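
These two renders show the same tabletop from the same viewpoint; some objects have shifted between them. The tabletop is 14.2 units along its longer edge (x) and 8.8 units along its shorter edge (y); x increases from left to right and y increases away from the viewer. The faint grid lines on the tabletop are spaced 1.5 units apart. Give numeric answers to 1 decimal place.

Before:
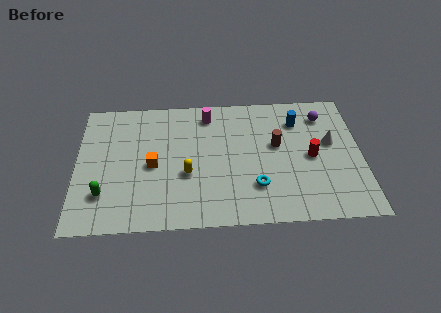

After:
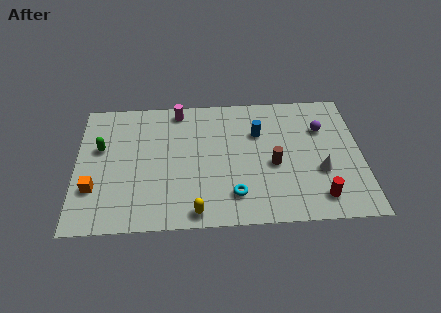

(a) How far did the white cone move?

2.0

The white cone moved from about (12.7, 5.1) to (12.1, 3.2), a distance of √(0.6² + 1.9²) ≈ 2.0.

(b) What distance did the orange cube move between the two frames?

3.2

The orange cube moved from about (3.8, 4.1) to (0.9, 2.7), a distance of √(2.9² + 1.4²) ≈ 3.2.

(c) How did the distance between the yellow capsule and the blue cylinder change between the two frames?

-0.5

They were about 6.5 units apart before and 6.0 after — 0.5 units closer together.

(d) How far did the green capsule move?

3.1

The green capsule was near (1.4, 2.3) before and (1.2, 5.4) after, so it travelled √(0.2² + 3.1²) ≈ 3.1 units.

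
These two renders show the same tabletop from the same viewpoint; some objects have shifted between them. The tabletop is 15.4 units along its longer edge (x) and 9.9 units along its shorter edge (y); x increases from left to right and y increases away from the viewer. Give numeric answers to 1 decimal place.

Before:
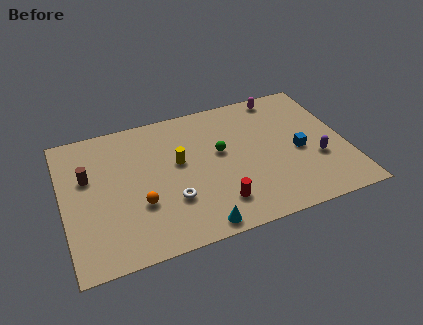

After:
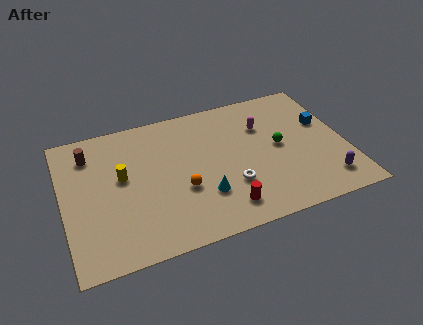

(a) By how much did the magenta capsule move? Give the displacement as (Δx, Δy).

(-1.2, -2.0)

The magenta capsule started near (12.3, 8.9) and ended near (11.1, 6.9).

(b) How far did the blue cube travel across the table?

2.3

The blue cube was near (12.8, 4.4) before and (14.4, 6.1) after, so it travelled √(1.6² + 1.7²) ≈ 2.3 units.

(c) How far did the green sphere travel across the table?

3.3

The green sphere moved from about (8.6, 5.7) to (11.8, 5.1), a distance of √(3.2² + 0.6²) ≈ 3.3.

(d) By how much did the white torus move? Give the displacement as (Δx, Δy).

(3.2, 0.0)

The white torus started near (5.7, 3.1) and ended near (8.9, 3.1).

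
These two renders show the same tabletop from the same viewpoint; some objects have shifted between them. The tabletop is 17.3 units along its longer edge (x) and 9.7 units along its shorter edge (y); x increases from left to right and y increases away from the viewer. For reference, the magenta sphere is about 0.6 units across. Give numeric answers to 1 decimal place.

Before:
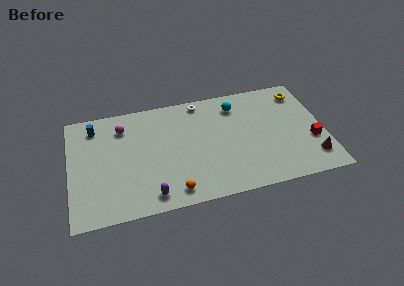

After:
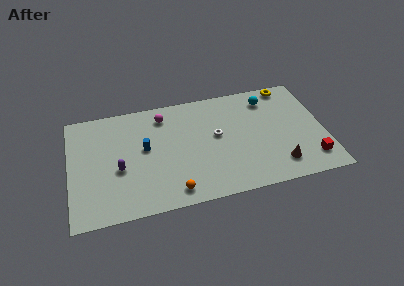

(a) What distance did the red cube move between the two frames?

1.6

The red cube was near (16.4, 3.5) before and (16.2, 1.9) after, so it travelled √(0.2² + 1.6²) ≈ 1.6 units.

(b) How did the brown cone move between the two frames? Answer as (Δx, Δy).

(-2.3, -0.1)

The brown cone started near (16.3, 2.0) and ended near (14.0, 1.9).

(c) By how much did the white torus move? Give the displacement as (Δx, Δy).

(0.9, -3.3)

The white torus started near (9.1, 8.7) and ended near (10.0, 5.4).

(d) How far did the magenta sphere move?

2.8

From (3.7, 7.6) to (6.5, 8.0), the magenta sphere covered √(2.8² + 0.4²) ≈ 2.8 units.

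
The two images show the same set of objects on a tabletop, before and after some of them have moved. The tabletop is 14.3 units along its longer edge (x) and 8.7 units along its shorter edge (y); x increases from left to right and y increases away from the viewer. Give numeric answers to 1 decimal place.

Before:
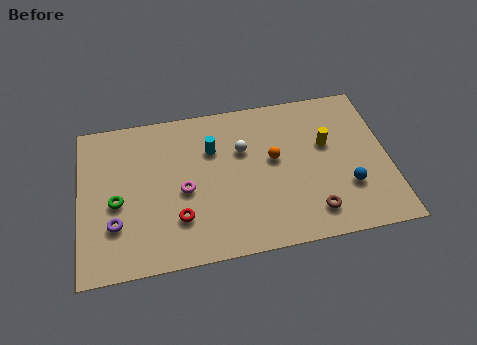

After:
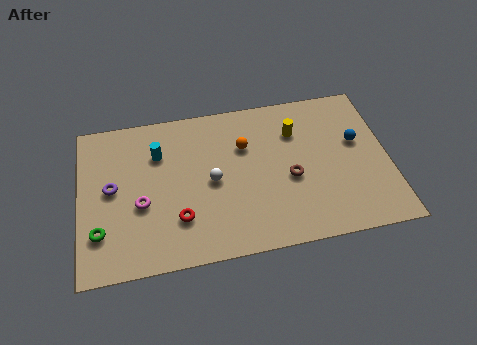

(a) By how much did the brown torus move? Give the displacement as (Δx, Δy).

(-0.9, 2.1)

The brown torus started near (10.6, 1.6) and ended near (9.7, 3.7).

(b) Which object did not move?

the red torus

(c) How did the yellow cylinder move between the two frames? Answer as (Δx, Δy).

(-1.4, 1.0)

The yellow cylinder was at about (11.5, 5.3) and moved to about (10.1, 6.3).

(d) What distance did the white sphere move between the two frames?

2.1

The white sphere moved from about (7.6, 5.7) to (6.1, 4.2), a distance of √(1.5² + 1.5²) ≈ 2.1.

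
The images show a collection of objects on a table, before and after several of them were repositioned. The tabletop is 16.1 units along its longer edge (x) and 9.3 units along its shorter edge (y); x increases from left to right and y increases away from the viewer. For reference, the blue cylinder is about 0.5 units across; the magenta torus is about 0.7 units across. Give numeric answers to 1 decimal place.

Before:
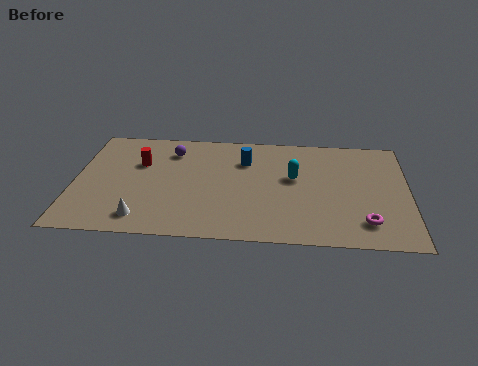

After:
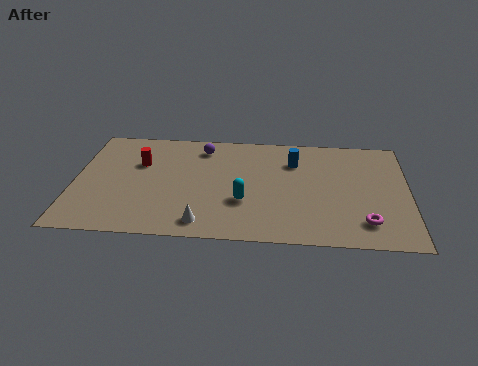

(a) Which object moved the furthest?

the cyan capsule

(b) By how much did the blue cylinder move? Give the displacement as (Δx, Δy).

(2.4, 0.1)

The blue cylinder started near (8.2, 6.7) and ended near (10.6, 6.8).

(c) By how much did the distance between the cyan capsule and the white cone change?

-5.5

Before: roughly 8.2 units apart; after: 2.7. That's 5.5 units closer together.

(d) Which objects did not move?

the red cylinder and the magenta torus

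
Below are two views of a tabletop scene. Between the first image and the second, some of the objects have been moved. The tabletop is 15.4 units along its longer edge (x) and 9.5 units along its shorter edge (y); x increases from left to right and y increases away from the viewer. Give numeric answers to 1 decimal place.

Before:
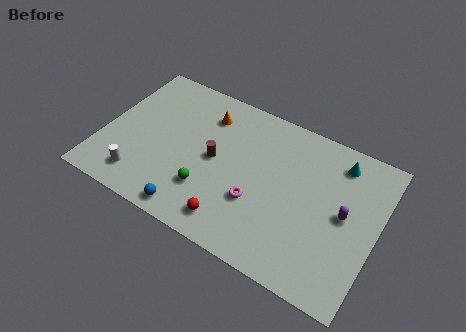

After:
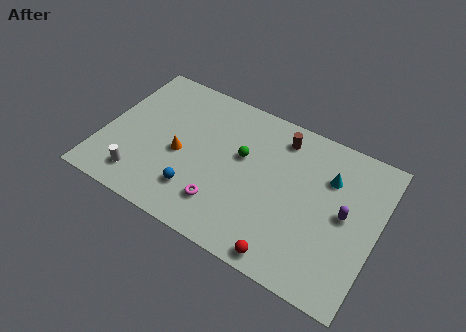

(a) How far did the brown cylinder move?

4.5

The brown cylinder moved from about (6.3, 4.8) to (9.6, 7.9), a distance of √(3.3² + 3.1²) ≈ 4.5.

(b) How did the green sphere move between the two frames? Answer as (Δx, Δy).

(1.5, 3.0)

From the two frames, the green sphere sits at roughly (6.2, 2.7) before and (7.7, 5.7) after.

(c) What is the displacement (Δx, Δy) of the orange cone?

(-1.0, -3.2)

From the two frames, the orange cone sits at roughly (5.4, 7.4) before and (4.4, 4.2) after.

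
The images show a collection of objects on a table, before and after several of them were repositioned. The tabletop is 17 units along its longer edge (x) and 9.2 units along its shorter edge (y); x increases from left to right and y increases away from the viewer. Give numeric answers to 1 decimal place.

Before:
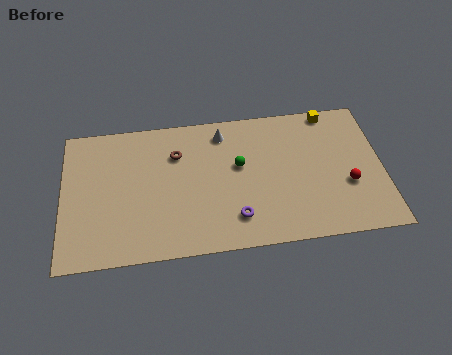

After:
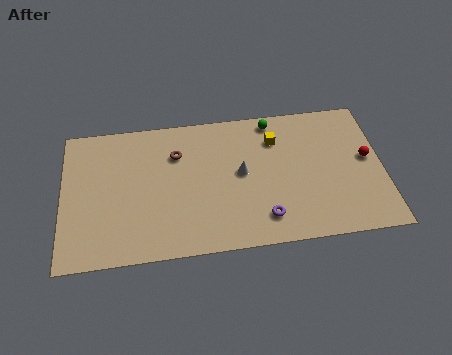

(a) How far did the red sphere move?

1.9

The red sphere moved from about (15.1, 3.4) to (16.2, 5.0), a distance of √(1.1² + 1.6²) ≈ 1.9.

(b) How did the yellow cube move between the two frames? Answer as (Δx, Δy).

(-3.0, -1.5)

The yellow cube started near (14.4, 8.4) and ended near (11.4, 6.9).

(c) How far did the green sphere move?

3.4

From (9.4, 5.4) to (11.3, 8.2), the green sphere covered √(1.9² + 2.8²) ≈ 3.4 units.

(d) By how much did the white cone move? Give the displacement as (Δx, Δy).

(0.9, -2.8)

From the two frames, the white cone sits at roughly (8.6, 7.7) before and (9.5, 4.9) after.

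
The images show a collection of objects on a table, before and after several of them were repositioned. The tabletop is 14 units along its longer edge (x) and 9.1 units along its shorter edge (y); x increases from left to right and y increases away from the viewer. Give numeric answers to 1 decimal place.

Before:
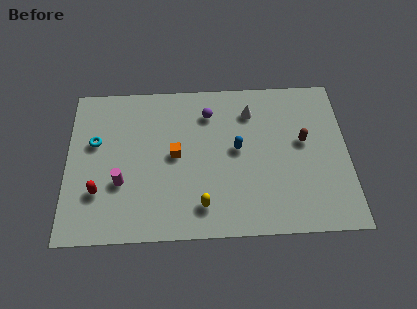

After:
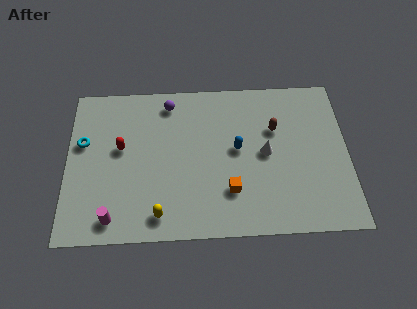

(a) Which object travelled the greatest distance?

the orange cube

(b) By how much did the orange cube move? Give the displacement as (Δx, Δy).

(2.7, -2.2)

The orange cube was at about (5.4, 4.7) and moved to about (8.1, 2.5).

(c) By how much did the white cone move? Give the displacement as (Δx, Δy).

(0.7, -2.5)

The white cone started near (9.2, 7.1) and ended near (9.9, 4.6).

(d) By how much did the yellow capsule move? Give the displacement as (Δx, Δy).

(-2.1, -0.4)

The yellow capsule was at about (6.7, 1.7) and moved to about (4.6, 1.3).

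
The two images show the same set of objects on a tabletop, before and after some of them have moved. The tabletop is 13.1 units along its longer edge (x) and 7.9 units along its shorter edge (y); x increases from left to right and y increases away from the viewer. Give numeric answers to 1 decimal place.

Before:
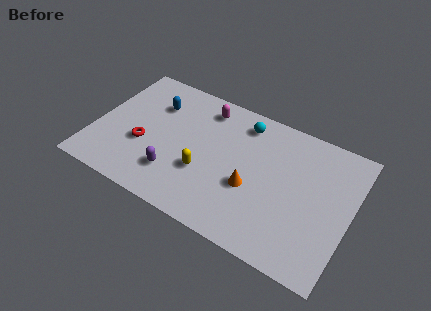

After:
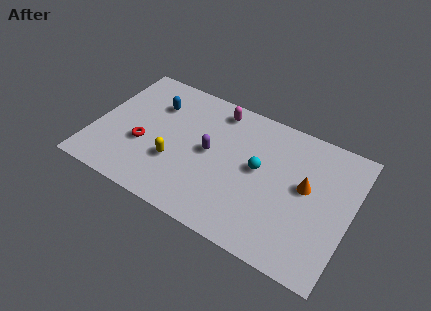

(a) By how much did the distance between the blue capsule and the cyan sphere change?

+1.2

They were about 4.6 units apart before and 5.8 after — 1.2 units further apart.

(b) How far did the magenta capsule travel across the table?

0.6

The magenta capsule moved from about (5.3, 6.6) to (5.9, 6.8), a distance of √(0.6² + 0.2²) ≈ 0.6.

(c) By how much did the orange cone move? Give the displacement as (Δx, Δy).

(2.6, 1.3)

The orange cone started near (8.2, 3.1) and ended near (10.8, 4.4).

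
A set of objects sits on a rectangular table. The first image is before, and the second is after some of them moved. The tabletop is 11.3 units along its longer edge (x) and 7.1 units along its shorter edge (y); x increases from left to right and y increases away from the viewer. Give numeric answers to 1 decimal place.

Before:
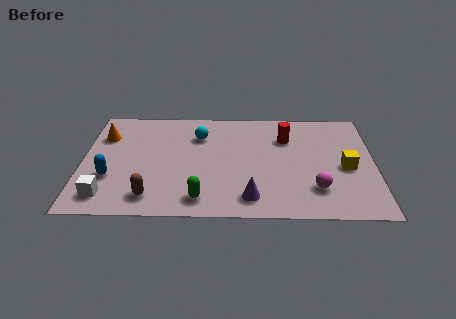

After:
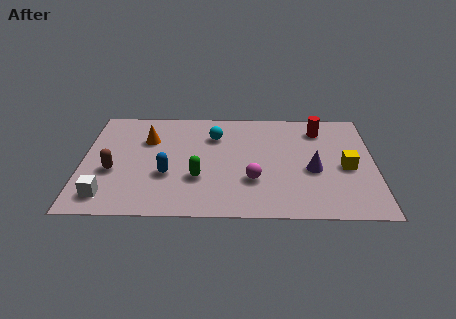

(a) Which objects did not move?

the white cube and the yellow cube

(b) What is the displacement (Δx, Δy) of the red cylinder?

(1.3, 0.6)

The red cylinder started near (7.9, 5.1) and ended near (9.2, 5.7).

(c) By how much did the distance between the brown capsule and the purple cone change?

+3.9

The distance was about 3.8 in the first image and 7.7 in the second, so they moved 3.9 units further apart.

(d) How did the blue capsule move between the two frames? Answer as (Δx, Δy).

(2.2, 0.2)

From the two frames, the blue capsule sits at roughly (1.1, 2.4) before and (3.3, 2.6) after.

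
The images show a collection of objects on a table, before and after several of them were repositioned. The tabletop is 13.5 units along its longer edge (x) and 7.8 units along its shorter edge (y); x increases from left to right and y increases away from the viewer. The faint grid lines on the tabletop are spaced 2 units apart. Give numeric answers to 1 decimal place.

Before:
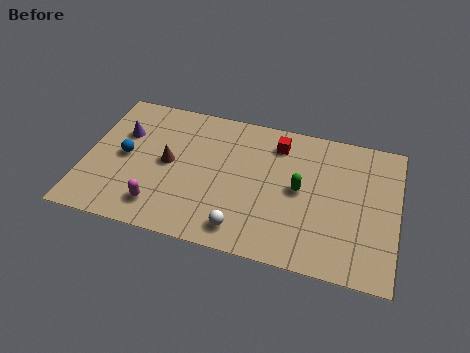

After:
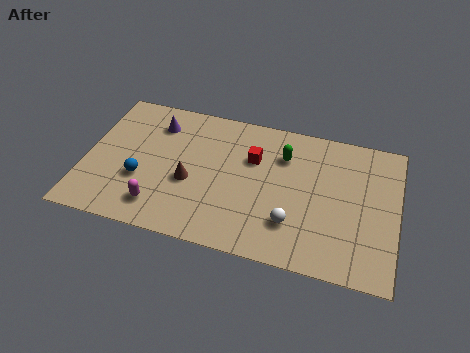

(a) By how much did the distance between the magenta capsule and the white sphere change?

+2.1

Before: roughly 3.6 units apart; after: 5.7. That's 2.1 units further apart.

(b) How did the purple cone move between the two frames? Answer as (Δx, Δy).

(1.4, 0.9)

The purple cone was at about (1.5, 5.2) and moved to about (2.9, 6.1).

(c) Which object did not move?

the magenta capsule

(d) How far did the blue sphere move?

1.4

The blue sphere was near (1.7, 3.9) before and (2.5, 2.8) after, so it travelled √(0.8² + 1.1²) ≈ 1.4 units.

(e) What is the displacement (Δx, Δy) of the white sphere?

(2.1, 0.9)

The white sphere started near (7.0, 1.2) and ended near (9.1, 2.1).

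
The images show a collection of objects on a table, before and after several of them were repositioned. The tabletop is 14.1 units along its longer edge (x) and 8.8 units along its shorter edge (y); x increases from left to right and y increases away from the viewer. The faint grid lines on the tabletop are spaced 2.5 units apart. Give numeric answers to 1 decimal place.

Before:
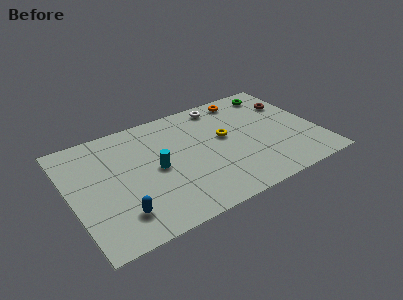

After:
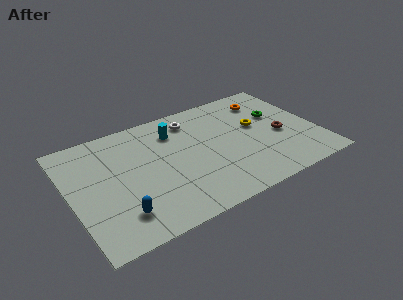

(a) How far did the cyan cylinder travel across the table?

2.8

The cyan cylinder moved from about (4.8, 4.3) to (6.2, 6.7), a distance of √(1.4² + 2.4²) ≈ 2.8.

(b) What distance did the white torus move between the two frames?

1.9

The white torus was near (9.1, 7.7) before and (7.3, 7.2) after, so it travelled √(1.8² + 0.5²) ≈ 1.9 units.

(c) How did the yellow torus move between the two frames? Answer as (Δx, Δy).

(1.9, 0.1)

The yellow torus started near (8.9, 5.0) and ended near (10.8, 5.1).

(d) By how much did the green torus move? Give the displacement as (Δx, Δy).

(-0.2, -2.0)

The green torus was at about (12.3, 7.5) and moved to about (12.1, 5.5).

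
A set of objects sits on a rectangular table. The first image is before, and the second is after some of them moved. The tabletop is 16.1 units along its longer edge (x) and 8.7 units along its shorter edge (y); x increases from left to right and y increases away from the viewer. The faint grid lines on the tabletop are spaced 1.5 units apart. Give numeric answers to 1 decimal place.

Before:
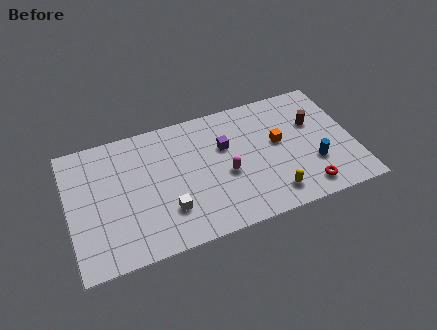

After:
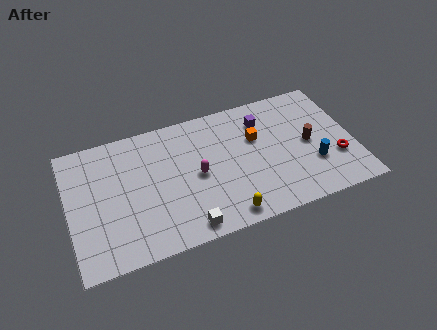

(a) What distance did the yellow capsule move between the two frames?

2.7

The yellow capsule was near (11.2, 1.5) before and (8.5, 1.0) after, so it travelled √(2.7² + 0.5²) ≈ 2.7 units.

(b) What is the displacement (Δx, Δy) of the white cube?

(0.9, -1.4)

The white cube was at about (5.4, 2.4) and moved to about (6.3, 1.0).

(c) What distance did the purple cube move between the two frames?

2.5

From (8.9, 5.6) to (11.2, 6.7), the purple cube covered √(2.3² + 1.1²) ≈ 2.5 units.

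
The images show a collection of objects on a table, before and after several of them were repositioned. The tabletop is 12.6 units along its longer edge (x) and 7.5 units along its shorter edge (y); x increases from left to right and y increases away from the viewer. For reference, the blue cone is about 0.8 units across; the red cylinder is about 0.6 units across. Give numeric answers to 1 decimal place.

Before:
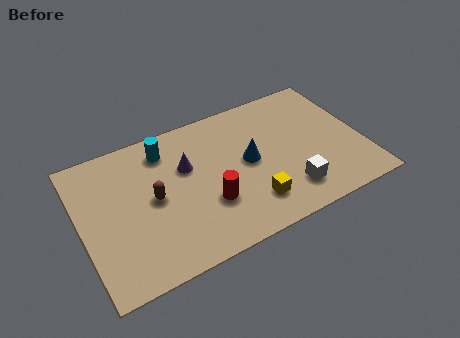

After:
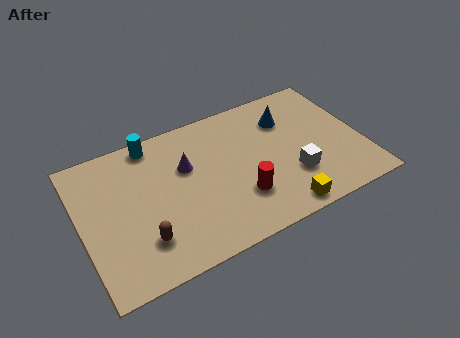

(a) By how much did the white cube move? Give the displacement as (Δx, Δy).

(0.3, 0.7)

The white cube started near (9.0, 1.6) and ended near (9.3, 2.3).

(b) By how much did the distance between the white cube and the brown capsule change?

+0.6

Before: roughly 6.2 units apart; after: 6.8. That's 0.6 units further apart.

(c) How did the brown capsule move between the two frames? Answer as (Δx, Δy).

(-0.7, -1.9)

The brown capsule was at about (3.2, 3.8) and moved to about (2.5, 1.9).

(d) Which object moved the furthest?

the blue cone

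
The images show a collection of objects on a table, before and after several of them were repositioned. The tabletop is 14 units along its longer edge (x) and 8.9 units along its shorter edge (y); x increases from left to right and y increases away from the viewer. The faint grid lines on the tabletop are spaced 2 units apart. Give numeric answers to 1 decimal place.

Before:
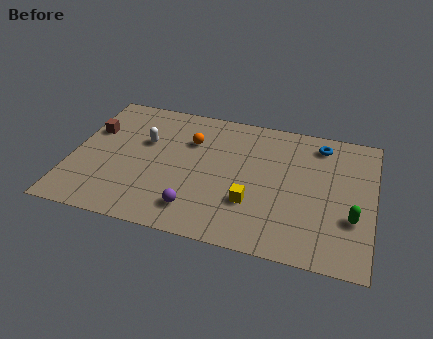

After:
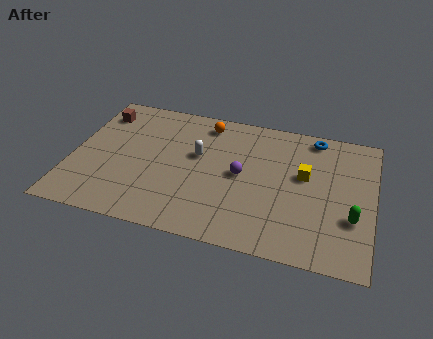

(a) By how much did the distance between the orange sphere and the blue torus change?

-1.0

They were about 6.1 units apart before and 5.1 after — 1.0 units closer together.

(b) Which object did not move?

the green capsule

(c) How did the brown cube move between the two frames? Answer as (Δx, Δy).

(0.2, 1.3)

The brown cube was at about (0.8, 5.8) and moved to about (1.0, 7.1).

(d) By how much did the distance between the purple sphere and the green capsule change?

-1.8

They were about 7.2 units apart before and 5.4 after — 1.8 units closer together.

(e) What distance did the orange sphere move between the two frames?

1.5

From (5.4, 6.2) to (6.0, 7.6), the orange sphere covered √(0.6² + 1.4²) ≈ 1.5 units.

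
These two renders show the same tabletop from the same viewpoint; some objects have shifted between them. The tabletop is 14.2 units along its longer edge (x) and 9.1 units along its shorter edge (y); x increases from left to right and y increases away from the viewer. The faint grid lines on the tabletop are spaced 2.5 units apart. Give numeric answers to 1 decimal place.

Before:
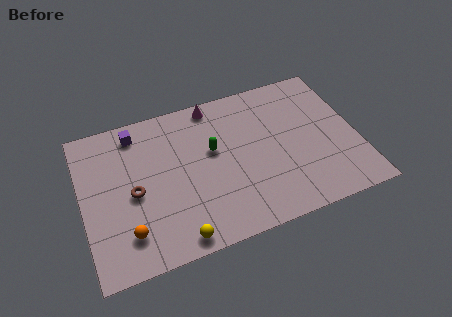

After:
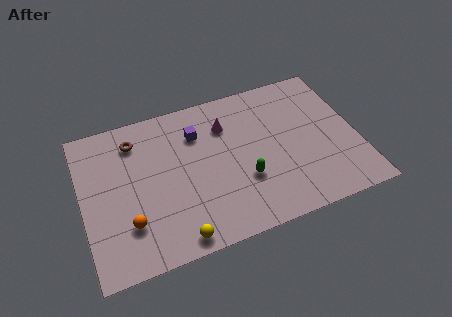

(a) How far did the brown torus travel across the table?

3.1

The brown torus was near (2.6, 4.2) before and (2.9, 7.3) after, so it travelled √(0.3² + 3.1²) ≈ 3.1 units.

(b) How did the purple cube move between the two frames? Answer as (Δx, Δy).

(3.1, -1.1)

The purple cube started near (3.0, 7.8) and ended near (6.1, 6.7).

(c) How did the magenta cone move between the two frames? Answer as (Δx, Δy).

(0.5, -1.5)

The magenta cone started near (7.1, 8.2) and ended near (7.6, 6.7).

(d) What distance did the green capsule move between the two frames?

2.7

The green capsule moved from about (6.8, 5.4) to (8.2, 3.1), a distance of √(1.4² + 2.3²) ≈ 2.7.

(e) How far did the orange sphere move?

0.5

From (2.1, 2.0) to (2.2, 2.5), the orange sphere covered √(0.1² + 0.5²) ≈ 0.5 units.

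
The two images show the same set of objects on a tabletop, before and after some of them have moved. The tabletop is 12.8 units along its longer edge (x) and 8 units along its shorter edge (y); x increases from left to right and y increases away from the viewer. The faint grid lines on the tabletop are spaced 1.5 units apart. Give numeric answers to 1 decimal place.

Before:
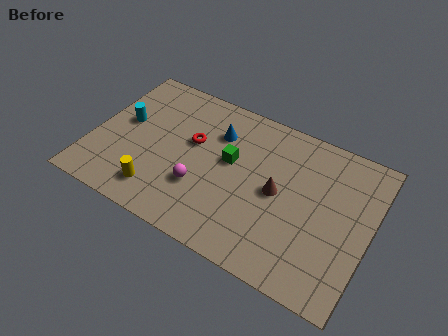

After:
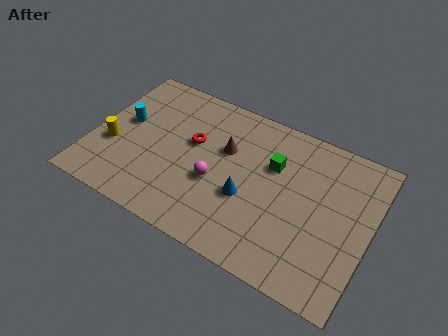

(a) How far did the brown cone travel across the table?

2.8

From (8.6, 4.0) to (6.0, 5.1), the brown cone covered √(2.6² + 1.1²) ≈ 2.8 units.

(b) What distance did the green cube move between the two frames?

2.0

The green cube was near (6.3, 4.6) before and (8.2, 5.3) after, so it travelled √(1.9² + 0.7²) ≈ 2.0 units.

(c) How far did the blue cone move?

3.2

From (5.5, 5.8) to (7.3, 3.1), the blue cone covered √(1.8² + 2.7²) ≈ 3.2 units.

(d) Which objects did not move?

the red torus and the cyan cylinder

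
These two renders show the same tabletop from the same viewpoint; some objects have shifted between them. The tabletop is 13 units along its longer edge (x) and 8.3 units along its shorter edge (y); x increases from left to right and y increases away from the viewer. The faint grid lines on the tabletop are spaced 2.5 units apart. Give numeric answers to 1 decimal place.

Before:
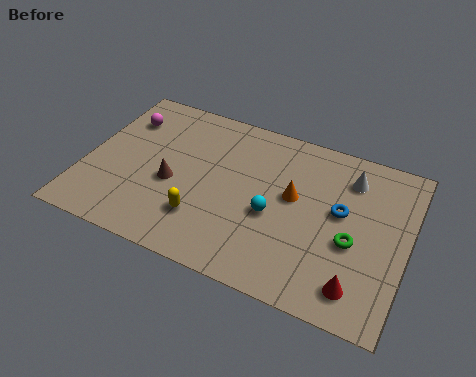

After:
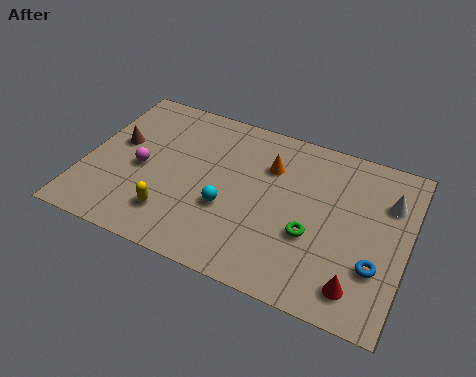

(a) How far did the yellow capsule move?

1.2

The yellow capsule was near (5.0, 2.2) before and (3.8, 1.9) after, so it travelled √(1.2² + 0.3²) ≈ 1.2 units.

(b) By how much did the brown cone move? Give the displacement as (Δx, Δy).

(-2.4, 1.3)

The brown cone was at about (3.6, 3.5) and moved to about (1.2, 4.8).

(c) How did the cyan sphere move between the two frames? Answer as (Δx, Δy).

(-1.8, -0.4)

The cyan sphere was at about (7.7, 3.5) and moved to about (5.9, 3.1).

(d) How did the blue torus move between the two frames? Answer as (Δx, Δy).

(1.6, -2.1)

The blue torus started near (10.3, 4.7) and ended near (11.9, 2.6).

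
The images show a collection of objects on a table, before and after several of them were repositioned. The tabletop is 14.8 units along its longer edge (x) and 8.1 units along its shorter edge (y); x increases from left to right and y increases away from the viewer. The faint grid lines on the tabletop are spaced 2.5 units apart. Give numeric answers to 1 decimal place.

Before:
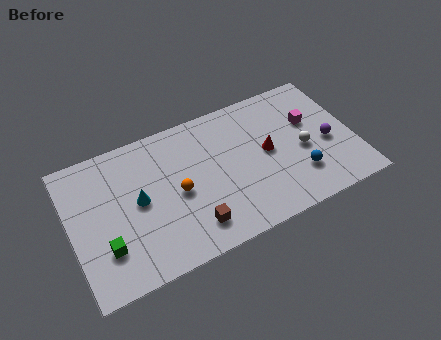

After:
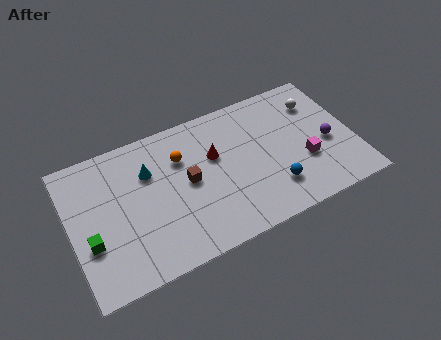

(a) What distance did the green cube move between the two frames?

0.9

The green cube was near (1.6, 2.3) before and (0.9, 2.9) after, so it travelled √(0.7² + 0.6²) ≈ 0.9 units.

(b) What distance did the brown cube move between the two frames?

2.6

From (6.0, 1.6) to (6.1, 4.2), the brown cube covered √(0.1² + 2.6²) ≈ 2.6 units.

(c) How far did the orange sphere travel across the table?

1.9

From (5.5, 3.8) to (5.9, 5.7), the orange sphere covered √(0.4² + 1.9²) ≈ 1.9 units.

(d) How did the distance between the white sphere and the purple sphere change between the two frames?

+1.3

They were about 1.3 units apart before and 2.6 after — 1.3 units further apart.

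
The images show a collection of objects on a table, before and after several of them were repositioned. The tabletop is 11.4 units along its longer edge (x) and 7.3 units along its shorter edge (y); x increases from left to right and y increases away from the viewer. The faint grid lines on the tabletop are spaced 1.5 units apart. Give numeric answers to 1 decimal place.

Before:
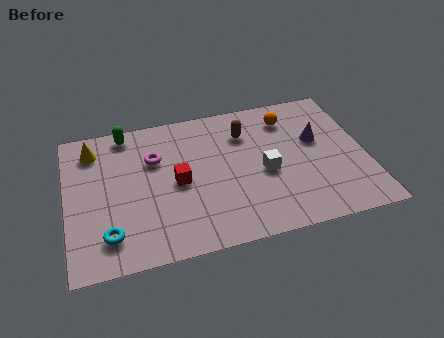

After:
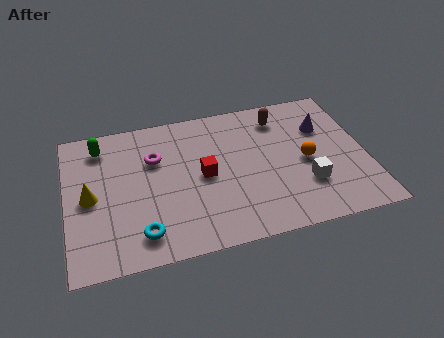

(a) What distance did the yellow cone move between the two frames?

2.4

The yellow cone was near (1.1, 5.9) before and (0.9, 3.5) after, so it travelled √(0.2² + 2.4²) ≈ 2.4 units.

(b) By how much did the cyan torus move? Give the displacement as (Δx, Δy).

(1.2, -0.2)

The cyan torus started near (1.5, 1.5) and ended near (2.7, 1.3).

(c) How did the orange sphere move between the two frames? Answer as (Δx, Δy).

(0.5, -2.4)

The orange sphere started near (8.6, 5.8) and ended near (9.1, 3.4).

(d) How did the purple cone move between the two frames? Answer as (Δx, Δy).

(0.3, 0.6)

The purple cone was at about (9.6, 4.4) and moved to about (9.9, 5.0).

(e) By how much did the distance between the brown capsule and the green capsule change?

+2.3

They were about 4.6 units apart before and 6.9 after — 2.3 units further apart.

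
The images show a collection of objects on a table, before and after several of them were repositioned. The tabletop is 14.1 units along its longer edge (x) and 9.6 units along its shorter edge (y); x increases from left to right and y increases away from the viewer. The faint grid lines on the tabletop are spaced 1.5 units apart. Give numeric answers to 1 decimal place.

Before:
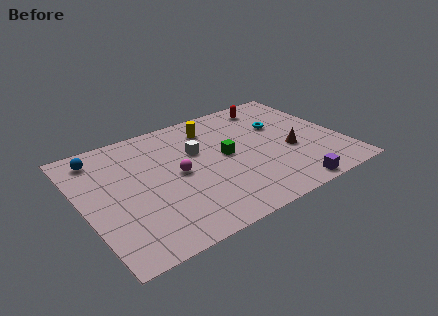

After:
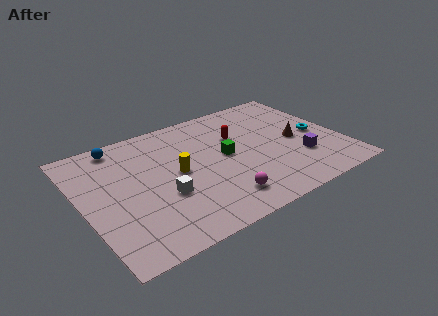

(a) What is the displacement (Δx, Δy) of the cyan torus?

(1.8, -1.7)

From the two frames, the cyan torus sits at roughly (11.1, 6.2) before and (12.9, 4.5) after.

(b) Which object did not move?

the green cube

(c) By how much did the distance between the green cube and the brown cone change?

+0.3

Before: roughly 3.6 units apart; after: 3.9. That's 0.3 units further apart.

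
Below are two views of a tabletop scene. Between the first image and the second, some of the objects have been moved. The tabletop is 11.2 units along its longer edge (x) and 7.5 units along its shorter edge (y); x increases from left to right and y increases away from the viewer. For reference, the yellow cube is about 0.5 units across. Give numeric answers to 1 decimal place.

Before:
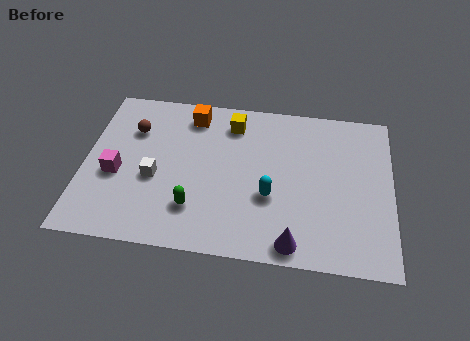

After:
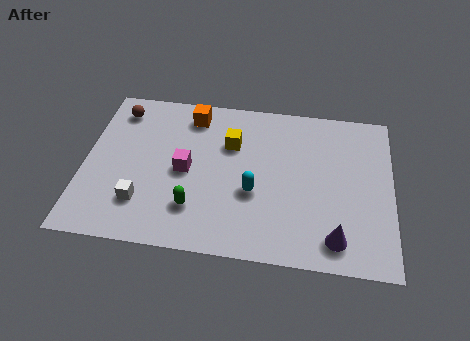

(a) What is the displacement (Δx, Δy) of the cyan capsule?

(-0.6, 0.1)

The cyan capsule started near (6.8, 2.8) and ended near (6.2, 2.9).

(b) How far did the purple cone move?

1.6

The purple cone moved from about (7.7, 0.8) to (9.2, 1.2), a distance of √(1.5² + 0.4²) ≈ 1.6.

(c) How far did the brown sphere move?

1.1

The brown sphere moved from about (1.7, 5.3) to (1.1, 6.2), a distance of √(0.6² + 0.9²) ≈ 1.1.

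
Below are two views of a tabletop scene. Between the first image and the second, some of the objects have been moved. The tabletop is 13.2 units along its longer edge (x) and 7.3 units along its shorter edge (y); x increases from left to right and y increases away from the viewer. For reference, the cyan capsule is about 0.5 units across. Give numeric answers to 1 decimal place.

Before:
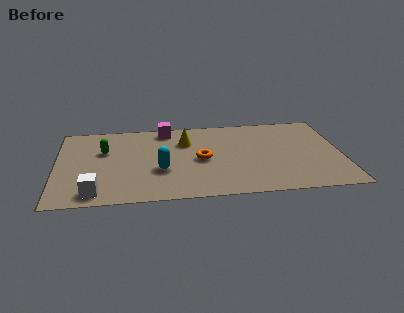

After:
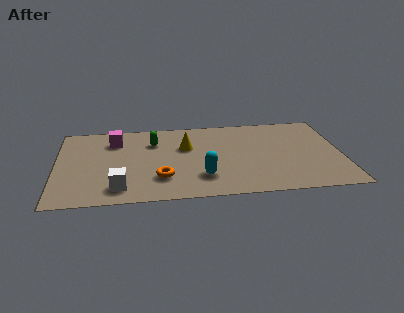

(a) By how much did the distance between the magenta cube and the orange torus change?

+0.9

They were about 3.3 units apart before and 4.2 after — 0.9 units further apart.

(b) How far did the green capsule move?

2.4

The green capsule moved from about (2.2, 4.7) to (4.5, 5.3), a distance of √(2.3² + 0.6²) ≈ 2.4.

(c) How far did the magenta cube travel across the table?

2.5

The magenta cube moved from about (5.1, 6.4) to (2.7, 5.6), a distance of √(2.4² + 0.8²) ≈ 2.5.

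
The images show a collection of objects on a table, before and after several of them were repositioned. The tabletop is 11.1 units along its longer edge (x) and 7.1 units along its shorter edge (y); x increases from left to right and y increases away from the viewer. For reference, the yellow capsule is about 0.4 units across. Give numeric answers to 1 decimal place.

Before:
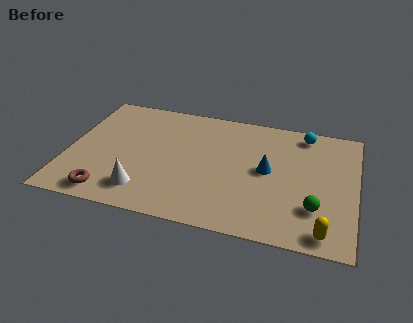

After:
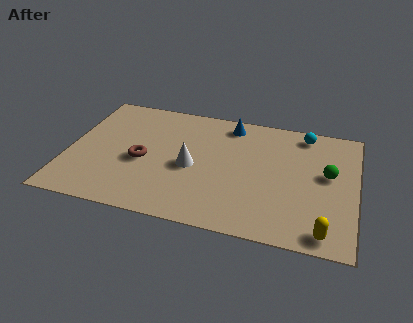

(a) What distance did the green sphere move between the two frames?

2.0

The green sphere was near (9.6, 2.0) before and (10.0, 4.0) after, so it travelled √(0.4² + 2.0²) ≈ 2.0 units.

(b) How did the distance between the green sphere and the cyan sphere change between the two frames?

-1.8

They were about 4.2 units apart before and 2.4 after — 1.8 units closer together.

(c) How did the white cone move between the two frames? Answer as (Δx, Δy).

(1.7, 1.8)

From the two frames, the white cone sits at roughly (3.1, 1.4) before and (4.8, 3.2) after.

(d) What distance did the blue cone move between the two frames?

2.9

The blue cone moved from about (7.7, 3.7) to (6.1, 6.1), a distance of √(1.6² + 2.4²) ≈ 2.9.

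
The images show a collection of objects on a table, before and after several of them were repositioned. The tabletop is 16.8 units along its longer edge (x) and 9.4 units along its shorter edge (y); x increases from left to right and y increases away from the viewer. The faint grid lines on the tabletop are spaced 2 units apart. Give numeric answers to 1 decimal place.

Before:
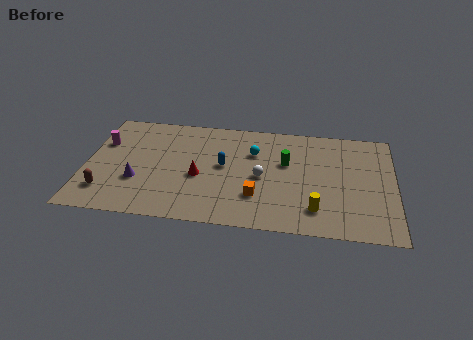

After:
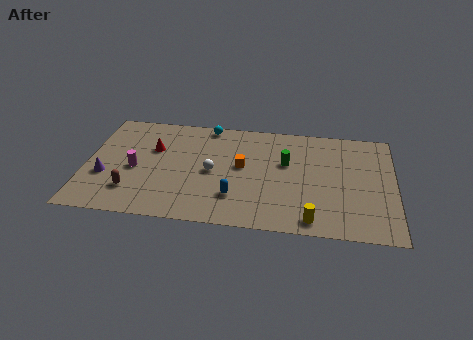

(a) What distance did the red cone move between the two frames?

3.3

The red cone was near (6.2, 4.0) before and (3.6, 6.1) after, so it travelled √(2.6² + 2.1²) ≈ 3.3 units.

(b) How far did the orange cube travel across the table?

2.7

The orange cube was near (9.4, 2.7) before and (8.5, 5.2) after, so it travelled √(0.9² + 2.5²) ≈ 2.7 units.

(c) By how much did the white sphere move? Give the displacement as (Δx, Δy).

(-2.7, 0.1)

From the two frames, the white sphere sits at roughly (9.6, 4.4) before and (6.9, 4.5) after.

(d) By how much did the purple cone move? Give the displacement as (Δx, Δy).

(-1.8, 0.2)

The purple cone was at about (2.9, 3.2) and moved to about (1.1, 3.4).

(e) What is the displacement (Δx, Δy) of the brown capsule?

(1.4, 0.2)

The brown capsule started near (1.2, 2.1) and ended near (2.6, 2.3).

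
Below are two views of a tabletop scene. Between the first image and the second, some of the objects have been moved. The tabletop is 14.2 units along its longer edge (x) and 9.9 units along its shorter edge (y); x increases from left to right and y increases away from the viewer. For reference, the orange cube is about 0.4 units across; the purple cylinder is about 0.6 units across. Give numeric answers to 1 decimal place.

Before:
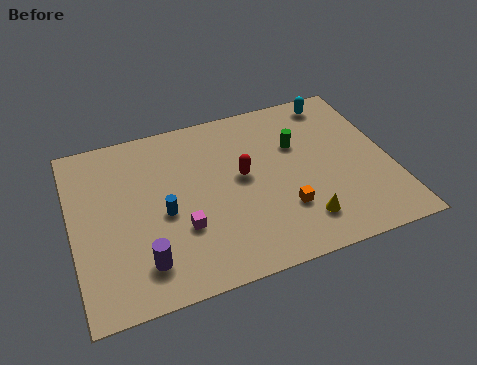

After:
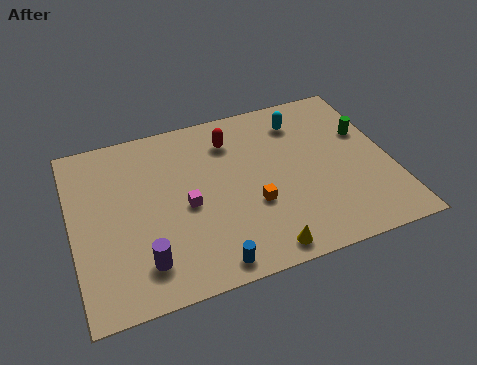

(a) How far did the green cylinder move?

3.1

From (10.2, 6.5) to (13.3, 6.3), the green cylinder covered √(3.1² + 0.2²) ≈ 3.1 units.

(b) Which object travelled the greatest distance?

the blue cylinder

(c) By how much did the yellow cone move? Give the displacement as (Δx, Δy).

(-1.9, -1.0)

From the two frames, the yellow cone sits at roughly (9.9, 2.0) before and (8.0, 1.0) after.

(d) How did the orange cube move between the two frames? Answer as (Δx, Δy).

(-1.3, 0.7)

The orange cube was at about (9.2, 2.9) and moved to about (7.9, 3.6).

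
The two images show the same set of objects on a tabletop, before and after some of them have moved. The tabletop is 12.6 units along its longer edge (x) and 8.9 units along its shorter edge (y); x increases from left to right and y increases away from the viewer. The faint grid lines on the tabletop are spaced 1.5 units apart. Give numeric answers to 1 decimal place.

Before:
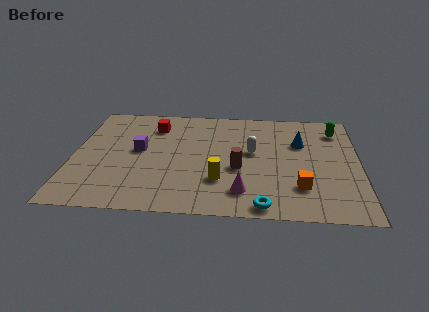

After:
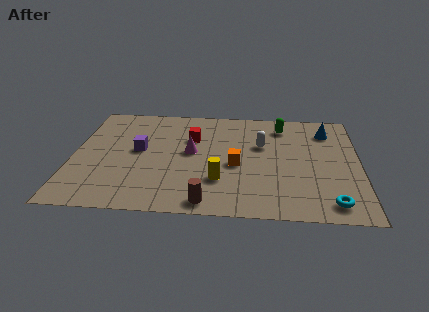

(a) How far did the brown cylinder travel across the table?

3.0

The brown cylinder was near (7.3, 3.6) before and (6.0, 0.9) after, so it travelled √(1.3² + 2.7²) ≈ 3.0 units.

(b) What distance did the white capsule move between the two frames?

0.7

From (7.9, 5.0) to (8.3, 5.6), the white capsule covered √(0.4² + 0.6²) ≈ 0.7 units.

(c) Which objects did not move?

the purple cube and the yellow cylinder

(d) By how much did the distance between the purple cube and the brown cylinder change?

+0.4

They were about 4.6 units apart before and 5.0 after — 0.4 units further apart.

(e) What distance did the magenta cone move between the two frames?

3.8

The magenta cone moved from about (7.5, 1.8) to (5.2, 4.8), a distance of √(2.3² + 3.0²) ≈ 3.8.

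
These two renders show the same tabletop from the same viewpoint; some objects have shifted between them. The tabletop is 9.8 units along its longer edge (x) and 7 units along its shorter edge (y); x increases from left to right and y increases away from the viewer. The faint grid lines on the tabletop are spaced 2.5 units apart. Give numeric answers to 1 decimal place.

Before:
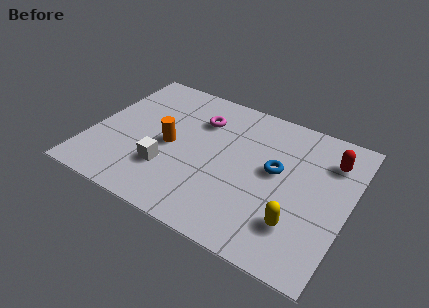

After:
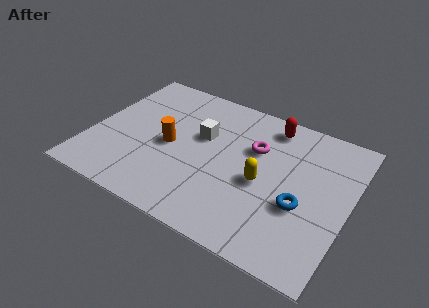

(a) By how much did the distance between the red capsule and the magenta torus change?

-3.5

They were about 5.0 units apart before and 1.5 after — 3.5 units closer together.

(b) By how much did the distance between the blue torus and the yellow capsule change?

-0.8

The distance was about 2.4 in the first image and 1.6 in the second, so they moved 0.8 units closer together.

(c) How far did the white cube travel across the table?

2.4

From (3.1, 2.1) to (4.1, 4.3), the white cube covered √(1.0² + 2.2²) ≈ 2.4 units.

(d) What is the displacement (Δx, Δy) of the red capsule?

(-2.4, 0.7)

The red capsule was at about (8.9, 5.3) and moved to about (6.5, 6.0).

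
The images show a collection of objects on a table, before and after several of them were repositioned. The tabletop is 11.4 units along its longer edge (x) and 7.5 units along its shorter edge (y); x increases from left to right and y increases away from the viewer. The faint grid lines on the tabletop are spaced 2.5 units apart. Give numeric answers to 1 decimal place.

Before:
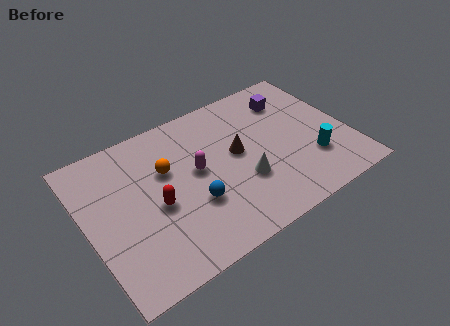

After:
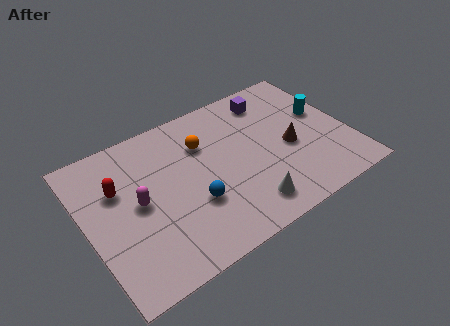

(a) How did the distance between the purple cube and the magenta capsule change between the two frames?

+1.9

They were about 4.8 units apart before and 6.7 after — 1.9 units further apart.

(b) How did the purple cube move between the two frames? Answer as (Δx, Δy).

(-0.8, 0.4)

The purple cube was at about (9.3, 5.8) and moved to about (8.5, 6.2).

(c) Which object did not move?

the blue sphere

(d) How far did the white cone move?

1.3

The white cone moved from about (6.6, 2.6) to (6.5, 1.3), a distance of √(0.1² + 1.3²) ≈ 1.3.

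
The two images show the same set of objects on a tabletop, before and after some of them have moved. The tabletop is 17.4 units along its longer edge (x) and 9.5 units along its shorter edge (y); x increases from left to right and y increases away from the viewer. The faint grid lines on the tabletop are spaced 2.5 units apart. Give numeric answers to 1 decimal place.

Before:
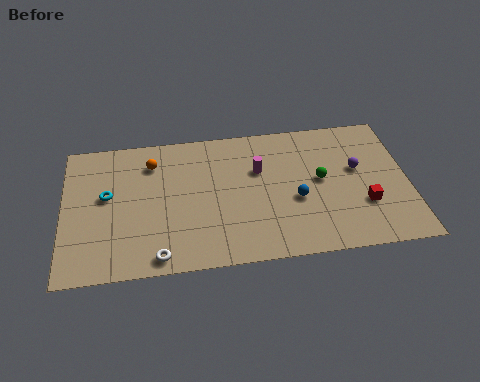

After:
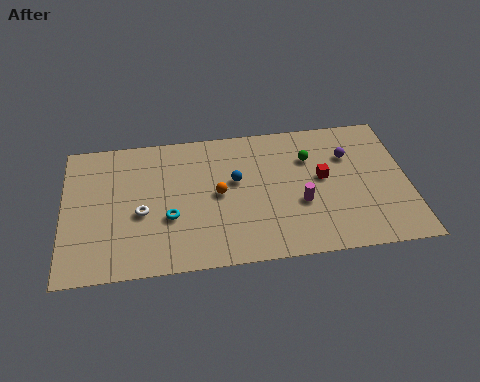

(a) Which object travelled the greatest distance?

the orange sphere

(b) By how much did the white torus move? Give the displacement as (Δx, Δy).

(-0.8, 3.0)

From the two frames, the white torus sits at roughly (4.7, 1.0) before and (3.9, 4.0) after.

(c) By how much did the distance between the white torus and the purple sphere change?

-0.3

They were about 11.2 units apart before and 10.9 after — 0.3 units closer together.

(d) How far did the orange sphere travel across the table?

4.2

From (4.5, 7.4) to (7.8, 4.8), the orange sphere covered √(3.3² + 2.6²) ≈ 4.2 units.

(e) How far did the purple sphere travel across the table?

1.1

The purple sphere moved from about (14.9, 5.6) to (14.5, 6.6), a distance of √(0.4² + 1.0²) ≈ 1.1.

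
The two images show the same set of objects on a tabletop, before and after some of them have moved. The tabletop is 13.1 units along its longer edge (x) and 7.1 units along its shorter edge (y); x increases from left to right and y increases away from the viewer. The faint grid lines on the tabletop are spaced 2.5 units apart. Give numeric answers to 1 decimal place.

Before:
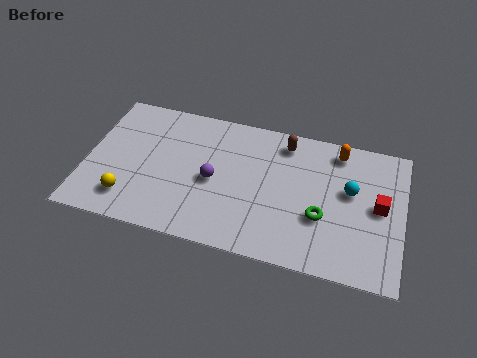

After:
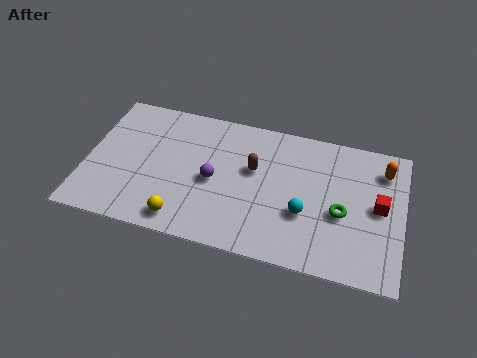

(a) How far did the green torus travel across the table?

0.9

From (9.8, 2.6) to (10.6, 3.0), the green torus covered √(0.8² + 0.4²) ≈ 0.9 units.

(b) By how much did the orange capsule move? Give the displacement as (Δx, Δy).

(1.9, -0.5)

From the two frames, the orange capsule sits at roughly (10.3, 6.1) before and (12.2, 5.6) after.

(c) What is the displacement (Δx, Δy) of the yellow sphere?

(2.3, -0.5)

The yellow sphere started near (1.9, 1.5) and ended near (4.2, 1.0).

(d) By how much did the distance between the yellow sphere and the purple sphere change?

-1.3

They were about 3.8 units apart before and 2.5 after — 1.3 units closer together.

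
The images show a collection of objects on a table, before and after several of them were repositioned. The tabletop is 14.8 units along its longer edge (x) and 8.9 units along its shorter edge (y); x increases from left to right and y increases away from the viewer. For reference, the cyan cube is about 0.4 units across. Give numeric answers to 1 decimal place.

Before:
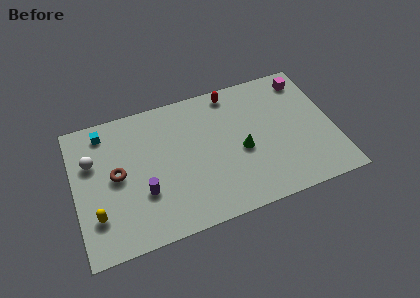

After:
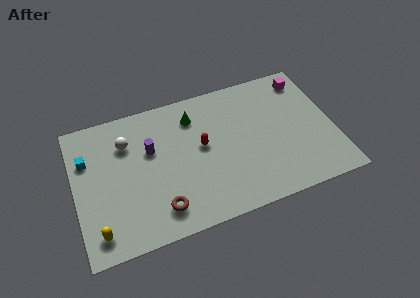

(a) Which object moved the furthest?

the green cone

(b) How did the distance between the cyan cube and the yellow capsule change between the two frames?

-0.6

The distance was about 5.3 in the first image and 4.7 in the second, so they moved 0.6 units closer together.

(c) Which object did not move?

the magenta cube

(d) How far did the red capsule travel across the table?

3.6

The red capsule moved from about (9.3, 7.9) to (7.3, 4.9), a distance of √(2.0² + 3.0²) ≈ 3.6.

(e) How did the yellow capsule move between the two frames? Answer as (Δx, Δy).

(0.0, -1.0)

The yellow capsule was at about (1.1, 2.4) and moved to about (1.1, 1.4).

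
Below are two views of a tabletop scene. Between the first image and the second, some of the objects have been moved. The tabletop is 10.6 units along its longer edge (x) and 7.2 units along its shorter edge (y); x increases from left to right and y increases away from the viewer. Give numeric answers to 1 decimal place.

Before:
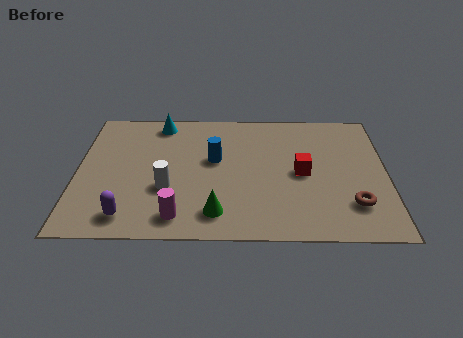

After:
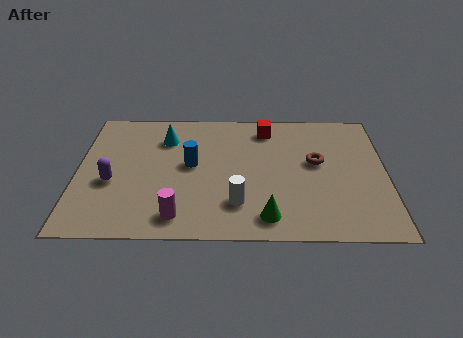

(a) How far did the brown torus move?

2.6

The brown torus moved from about (9.4, 1.8) to (8.2, 4.1), a distance of √(1.2² + 2.3²) ≈ 2.6.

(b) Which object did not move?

the magenta cylinder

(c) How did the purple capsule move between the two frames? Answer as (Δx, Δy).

(-0.6, 1.8)

From the two frames, the purple capsule sits at roughly (1.8, 1.1) before and (1.2, 2.9) after.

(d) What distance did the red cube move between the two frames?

2.8

The red cube was near (7.7, 3.5) before and (6.5, 6.0) after, so it travelled √(1.2² + 2.5²) ≈ 2.8 units.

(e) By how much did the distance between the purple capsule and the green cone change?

+2.6

Before: roughly 3.0 units apart; after: 5.6. That's 2.6 units further apart.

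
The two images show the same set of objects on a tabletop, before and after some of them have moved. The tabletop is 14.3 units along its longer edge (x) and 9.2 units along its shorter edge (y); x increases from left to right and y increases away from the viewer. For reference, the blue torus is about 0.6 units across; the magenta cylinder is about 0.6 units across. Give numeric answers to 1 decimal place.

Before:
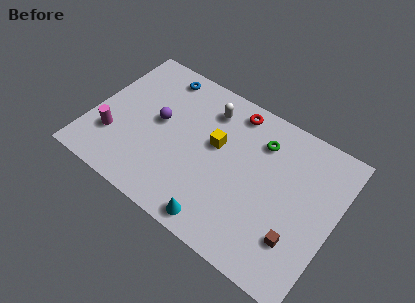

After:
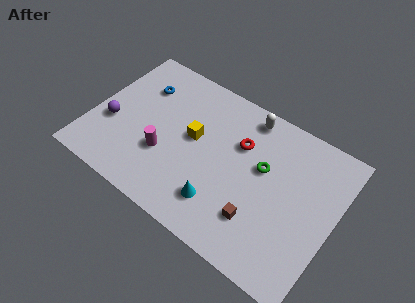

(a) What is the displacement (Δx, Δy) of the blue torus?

(-0.9, -1.3)

From the two frames, the blue torus sits at roughly (3.3, 8.0) before and (2.4, 6.7) after.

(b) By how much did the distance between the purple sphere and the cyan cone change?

+1.1

They were about 5.9 units apart before and 7.0 after — 1.1 units further apart.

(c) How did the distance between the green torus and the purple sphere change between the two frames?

+2.9

Before: roughly 6.1 units apart; after: 9.0. That's 2.9 units further apart.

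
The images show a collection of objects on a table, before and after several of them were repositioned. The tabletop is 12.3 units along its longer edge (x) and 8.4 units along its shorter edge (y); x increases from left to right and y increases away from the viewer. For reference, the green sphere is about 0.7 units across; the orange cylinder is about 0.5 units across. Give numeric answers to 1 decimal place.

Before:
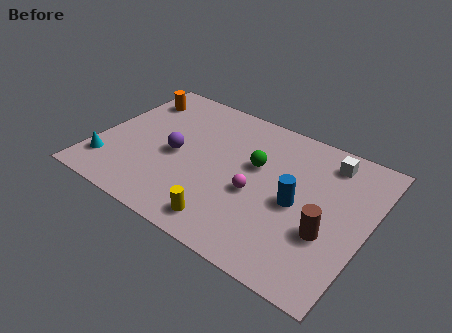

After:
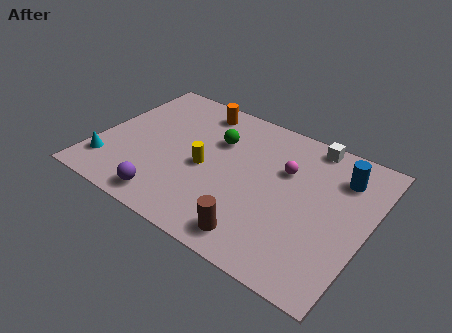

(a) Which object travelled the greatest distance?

the brown cylinder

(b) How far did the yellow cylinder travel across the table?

3.0

The yellow cylinder moved from about (6.5, 1.2) to (5.0, 3.8), a distance of √(1.5² + 2.6²) ≈ 3.0.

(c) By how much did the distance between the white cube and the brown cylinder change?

+2.5

They were about 4.0 units apart before and 6.5 after — 2.5 units further apart.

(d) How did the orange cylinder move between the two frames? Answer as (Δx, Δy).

(2.9, 0.6)

The orange cylinder was at about (1.1, 6.6) and moved to about (4.0, 7.2).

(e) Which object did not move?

the cyan cone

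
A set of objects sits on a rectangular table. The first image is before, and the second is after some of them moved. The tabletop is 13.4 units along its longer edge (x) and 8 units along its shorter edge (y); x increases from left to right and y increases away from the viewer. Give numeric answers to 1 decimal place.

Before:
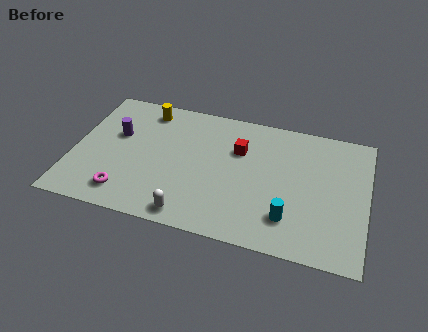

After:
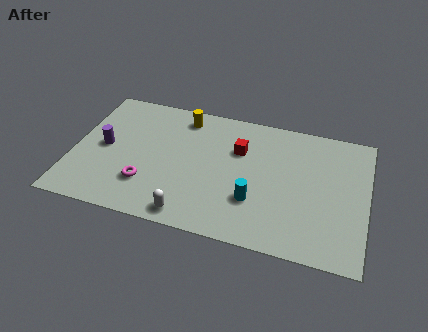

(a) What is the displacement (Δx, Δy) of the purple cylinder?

(-0.5, -0.9)

The purple cylinder was at about (1.9, 4.9) and moved to about (1.4, 4.0).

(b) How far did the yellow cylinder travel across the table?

1.7

The yellow cylinder moved from about (3.1, 6.8) to (4.8, 6.8), a distance of √(1.7² + 0.0²) ≈ 1.7.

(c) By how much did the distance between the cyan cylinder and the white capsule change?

-1.3

Before: roughly 4.5 units apart; after: 3.2. That's 1.3 units closer together.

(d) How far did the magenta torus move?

1.2

The magenta torus moved from about (2.6, 1.4) to (3.5, 2.2), a distance of √(0.9² + 0.8²) ≈ 1.2.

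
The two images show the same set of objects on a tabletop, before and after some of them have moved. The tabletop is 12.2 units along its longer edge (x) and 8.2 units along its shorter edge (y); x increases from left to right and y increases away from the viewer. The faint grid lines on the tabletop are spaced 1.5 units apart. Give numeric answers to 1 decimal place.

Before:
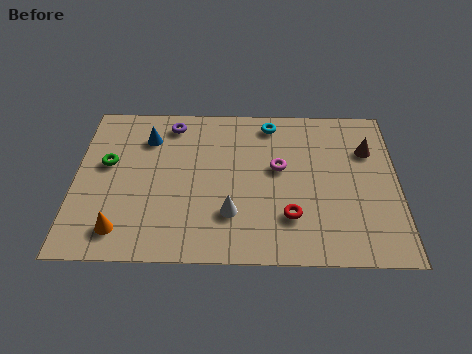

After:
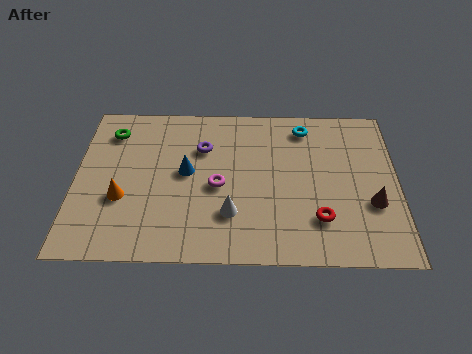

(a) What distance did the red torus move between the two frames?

1.1

The red torus moved from about (8.1, 2.2) to (9.2, 2.1), a distance of √(1.1² + 0.1²) ≈ 1.1.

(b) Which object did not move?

the white cone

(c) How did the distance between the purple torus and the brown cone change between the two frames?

-0.6

They were about 7.6 units apart before and 7.0 after — 0.6 units closer together.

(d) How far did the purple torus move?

1.8

From (3.6, 7.0) to (4.8, 5.7), the purple torus covered √(1.2² + 1.3²) ≈ 1.8 units.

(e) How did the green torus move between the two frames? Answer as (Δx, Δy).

(0.1, 1.7)

The green torus started near (1.2, 4.8) and ended near (1.3, 6.5).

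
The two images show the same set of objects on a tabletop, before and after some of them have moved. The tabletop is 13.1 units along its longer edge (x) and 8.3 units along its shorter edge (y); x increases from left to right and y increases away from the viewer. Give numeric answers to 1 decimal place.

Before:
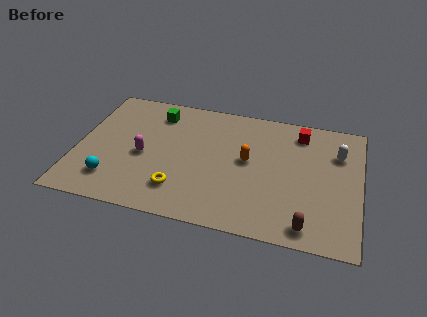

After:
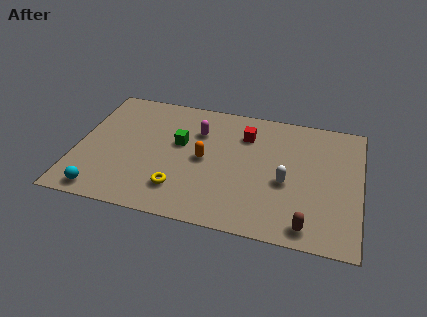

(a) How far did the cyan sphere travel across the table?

1.0

From (1.8, 1.8) to (1.4, 0.9), the cyan sphere covered √(0.4² + 0.9²) ≈ 1.0 units.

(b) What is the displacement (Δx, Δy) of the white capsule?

(-2.3, -2.4)

The white capsule was at about (12.0, 5.9) and moved to about (9.7, 3.5).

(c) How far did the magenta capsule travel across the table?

3.3

The magenta capsule moved from about (3.1, 3.7) to (5.5, 5.9), a distance of √(2.4² + 2.2²) ≈ 3.3.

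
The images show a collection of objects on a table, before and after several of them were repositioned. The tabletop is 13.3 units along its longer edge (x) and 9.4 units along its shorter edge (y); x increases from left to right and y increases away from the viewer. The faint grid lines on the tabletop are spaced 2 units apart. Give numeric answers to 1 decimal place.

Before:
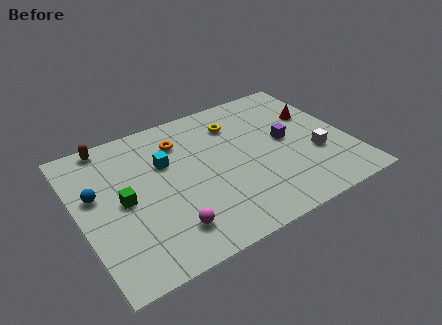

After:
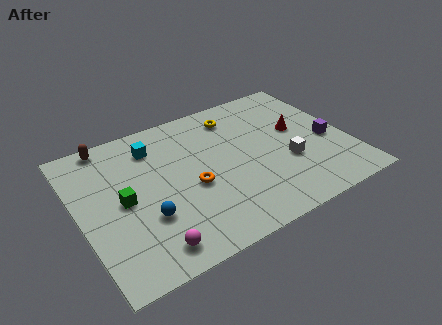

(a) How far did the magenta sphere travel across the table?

1.2

The magenta sphere moved from about (3.9, 1.9) to (2.9, 1.3), a distance of √(1.0² + 0.6²) ≈ 1.2.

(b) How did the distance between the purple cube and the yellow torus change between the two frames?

+2.3

They were about 3.2 units apart before and 5.5 after — 2.3 units further apart.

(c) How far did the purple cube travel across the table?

2.2

The purple cube moved from about (10.3, 4.9) to (12.3, 4.0), a distance of √(2.0² + 0.9²) ≈ 2.2.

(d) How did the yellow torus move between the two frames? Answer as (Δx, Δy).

(0.1, 0.5)

From the two frames, the yellow torus sits at roughly (8.1, 7.2) before and (8.2, 7.7) after.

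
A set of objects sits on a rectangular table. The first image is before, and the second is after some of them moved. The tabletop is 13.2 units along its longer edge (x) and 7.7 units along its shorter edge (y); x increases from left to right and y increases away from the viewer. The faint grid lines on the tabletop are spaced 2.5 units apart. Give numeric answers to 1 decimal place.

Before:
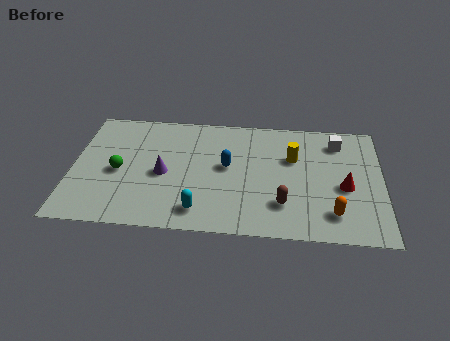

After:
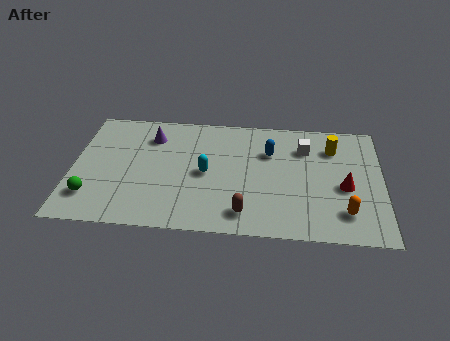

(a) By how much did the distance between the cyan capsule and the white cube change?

-2.9

The distance was about 7.6 in the first image and 4.7 in the second, so they moved 2.9 units closer together.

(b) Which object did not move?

the red cone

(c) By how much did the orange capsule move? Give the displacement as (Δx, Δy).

(0.5, 0.1)

From the two frames, the orange capsule sits at roughly (11.1, 1.6) before and (11.6, 1.7) after.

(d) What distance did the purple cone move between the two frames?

2.5

The purple cone was near (3.9, 3.5) before and (3.3, 5.9) after, so it travelled √(0.6² + 2.4²) ≈ 2.5 units.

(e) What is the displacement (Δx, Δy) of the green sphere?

(-1.1, -1.7)

The green sphere was at about (2.0, 3.5) and moved to about (0.9, 1.8).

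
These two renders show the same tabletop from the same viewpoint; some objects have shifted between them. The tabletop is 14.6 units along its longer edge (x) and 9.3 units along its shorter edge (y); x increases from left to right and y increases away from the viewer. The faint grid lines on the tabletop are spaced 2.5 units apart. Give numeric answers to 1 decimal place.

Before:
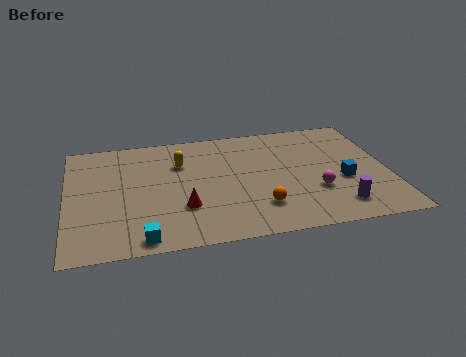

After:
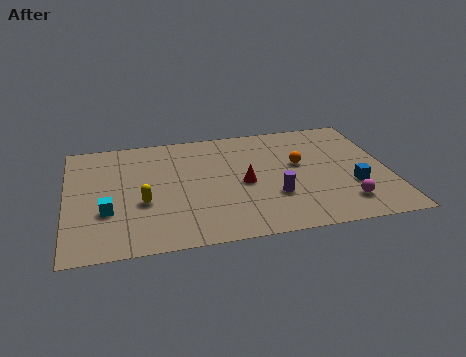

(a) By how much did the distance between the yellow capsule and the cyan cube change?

-4.3

They were about 5.9 units apart before and 1.6 after — 4.3 units closer together.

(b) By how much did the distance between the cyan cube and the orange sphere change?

+3.6

They were about 5.5 units apart before and 9.1 after — 3.6 units further apart.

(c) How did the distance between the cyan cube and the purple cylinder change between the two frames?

-1.3

Before: roughly 8.8 units apart; after: 7.5. That's 1.3 units closer together.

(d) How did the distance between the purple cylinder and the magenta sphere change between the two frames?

+1.6

The distance was about 1.7 in the first image and 3.3 in the second, so they moved 1.6 units further apart.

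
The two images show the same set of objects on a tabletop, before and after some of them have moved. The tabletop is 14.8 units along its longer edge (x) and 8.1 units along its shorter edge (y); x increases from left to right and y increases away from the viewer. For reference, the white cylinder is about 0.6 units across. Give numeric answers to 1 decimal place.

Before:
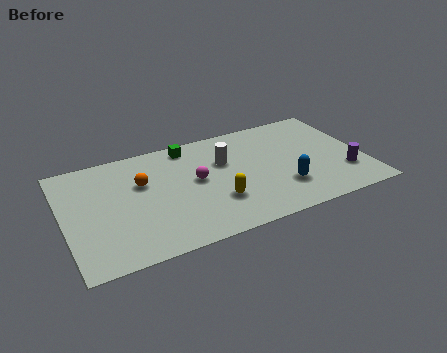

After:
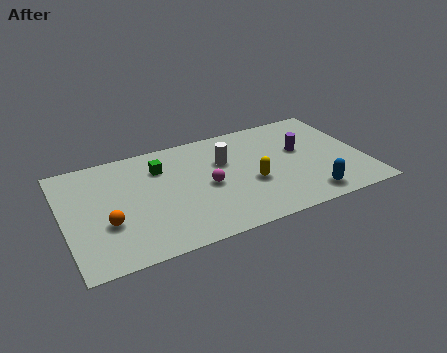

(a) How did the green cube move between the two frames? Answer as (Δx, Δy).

(-1.5, -1.1)

The green cube was at about (6.4, 7.1) and moved to about (4.9, 6.0).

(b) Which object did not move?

the white cylinder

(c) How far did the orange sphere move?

3.0

The orange sphere moved from about (3.9, 5.2) to (2.0, 2.9), a distance of √(1.9² + 2.3²) ≈ 3.0.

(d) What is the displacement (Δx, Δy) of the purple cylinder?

(-1.9, 2.5)

The purple cylinder was at about (13.7, 2.3) and moved to about (11.8, 4.8).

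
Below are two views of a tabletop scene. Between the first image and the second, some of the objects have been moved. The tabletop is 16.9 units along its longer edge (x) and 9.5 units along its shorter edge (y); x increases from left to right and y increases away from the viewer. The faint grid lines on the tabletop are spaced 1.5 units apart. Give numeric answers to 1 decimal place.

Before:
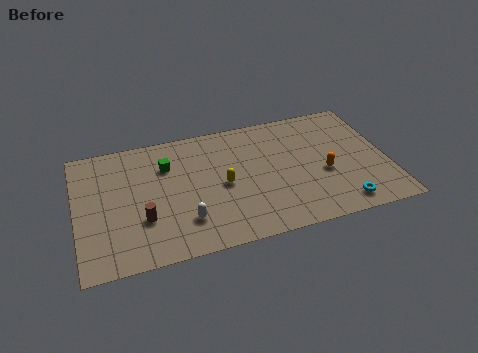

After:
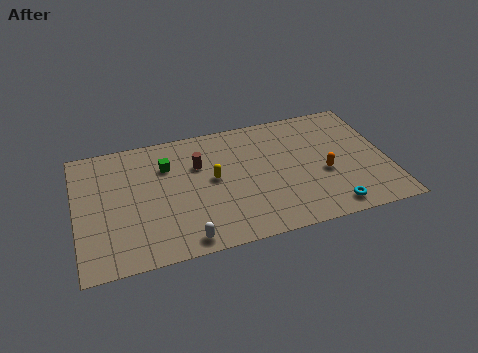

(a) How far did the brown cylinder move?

4.6

The brown cylinder was near (3.5, 3.1) before and (6.7, 6.4) after, so it travelled √(3.2² + 3.3²) ≈ 4.6 units.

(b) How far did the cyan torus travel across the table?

0.6

From (14.1, 1.3) to (13.5, 1.2), the cyan torus covered √(0.6² + 0.1²) ≈ 0.6 units.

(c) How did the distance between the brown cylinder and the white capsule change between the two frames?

+3.2

Before: roughly 2.3 units apart; after: 5.5. That's 3.2 units further apart.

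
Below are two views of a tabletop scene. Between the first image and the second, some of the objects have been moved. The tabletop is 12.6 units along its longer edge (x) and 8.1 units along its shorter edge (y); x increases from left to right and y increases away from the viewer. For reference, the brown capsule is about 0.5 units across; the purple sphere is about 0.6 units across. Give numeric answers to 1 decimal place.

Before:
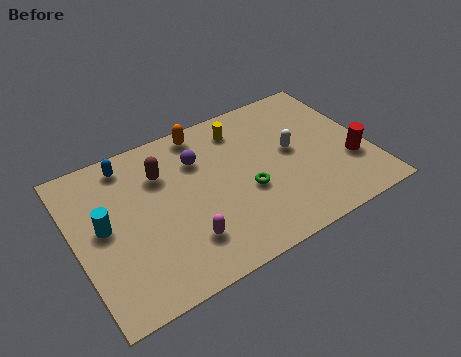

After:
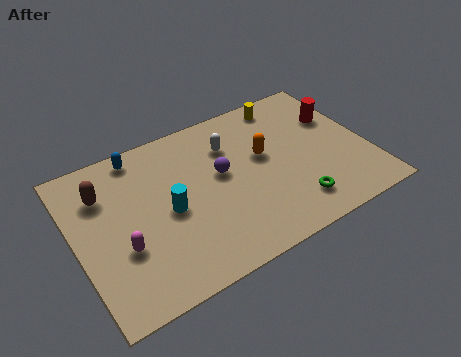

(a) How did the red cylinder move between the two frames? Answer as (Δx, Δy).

(-0.1, 2.7)

The red cylinder was at about (11.7, 2.7) and moved to about (11.6, 5.4).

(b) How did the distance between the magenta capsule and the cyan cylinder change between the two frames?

-1.6

They were about 3.9 units apart before and 2.3 after — 1.6 units closer together.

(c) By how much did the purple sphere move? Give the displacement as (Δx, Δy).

(0.8, -1.2)

The purple sphere started near (5.5, 5.8) and ended near (6.3, 4.6).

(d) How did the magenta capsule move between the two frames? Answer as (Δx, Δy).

(-2.5, 0.9)

The magenta capsule was at about (4.3, 2.0) and moved to about (1.8, 2.9).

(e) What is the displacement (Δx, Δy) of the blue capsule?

(0.5, 0.2)

The blue capsule was at about (2.6, 7.0) and moved to about (3.1, 7.2).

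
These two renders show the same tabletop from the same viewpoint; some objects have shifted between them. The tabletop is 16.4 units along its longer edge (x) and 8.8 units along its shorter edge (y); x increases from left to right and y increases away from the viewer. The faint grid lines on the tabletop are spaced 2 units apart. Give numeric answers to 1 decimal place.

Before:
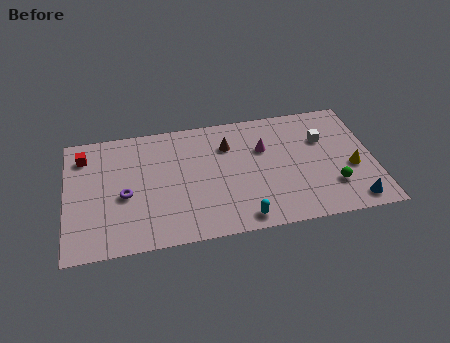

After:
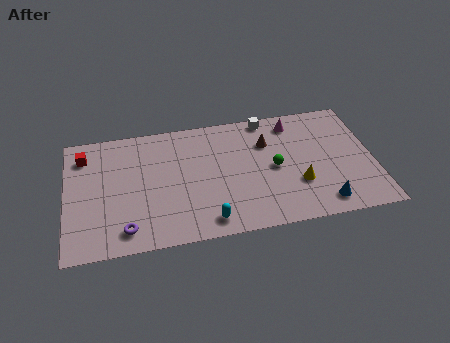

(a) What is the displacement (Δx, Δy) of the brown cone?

(2.1, -0.2)

From the two frames, the brown cone sits at roughly (8.7, 6.4) before and (10.8, 6.2) after.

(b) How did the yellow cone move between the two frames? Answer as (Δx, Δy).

(-2.9, -0.6)

The yellow cone started near (15.2, 3.5) and ended near (12.3, 2.9).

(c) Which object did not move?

the red cube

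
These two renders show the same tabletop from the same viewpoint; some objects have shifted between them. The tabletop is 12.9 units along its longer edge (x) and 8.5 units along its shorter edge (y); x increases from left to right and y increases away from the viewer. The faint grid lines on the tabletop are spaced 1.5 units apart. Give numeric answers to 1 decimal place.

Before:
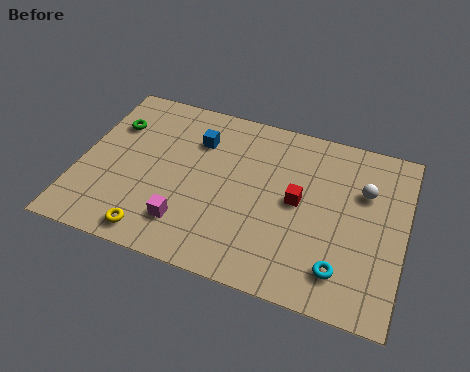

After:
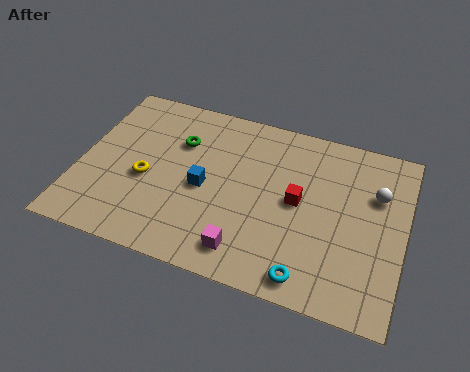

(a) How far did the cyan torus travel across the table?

1.4

The cyan torus moved from about (10.6, 1.7) to (9.4, 1.0), a distance of √(1.2² + 0.7²) ≈ 1.4.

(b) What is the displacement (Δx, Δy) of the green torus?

(2.7, -0.1)

The green torus was at about (1.1, 6.0) and moved to about (3.8, 5.9).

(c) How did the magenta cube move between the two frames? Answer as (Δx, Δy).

(2.4, -0.5)

The magenta cube started near (4.5, 1.9) and ended near (6.9, 1.4).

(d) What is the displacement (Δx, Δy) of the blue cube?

(0.5, -2.3)

From the two frames, the blue cube sits at roughly (4.5, 6.2) before and (5.0, 3.9) after.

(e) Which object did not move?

the red cube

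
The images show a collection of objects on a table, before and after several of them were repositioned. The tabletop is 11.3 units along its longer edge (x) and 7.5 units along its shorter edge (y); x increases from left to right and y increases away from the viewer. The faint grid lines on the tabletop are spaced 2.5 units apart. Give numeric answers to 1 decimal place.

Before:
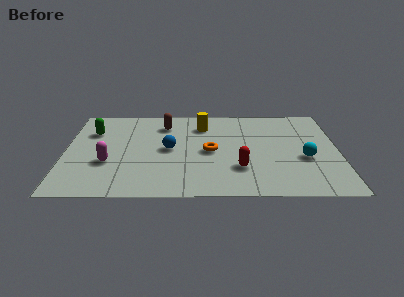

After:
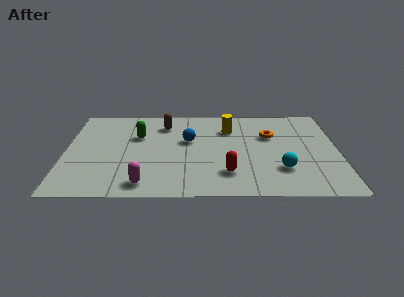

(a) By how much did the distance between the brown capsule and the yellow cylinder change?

+1.1

They were about 1.6 units apart before and 2.7 after — 1.1 units further apart.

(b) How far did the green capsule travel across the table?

1.9

The green capsule moved from about (1.1, 5.3) to (3.0, 4.9), a distance of √(1.9² + 0.4²) ≈ 1.9.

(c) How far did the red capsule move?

0.6

From (7.2, 2.2) to (6.7, 1.8), the red capsule covered √(0.5² + 0.4²) ≈ 0.6 units.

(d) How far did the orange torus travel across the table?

2.8

From (6.0, 3.6) to (8.5, 4.9), the orange torus covered √(2.5² + 1.3²) ≈ 2.8 units.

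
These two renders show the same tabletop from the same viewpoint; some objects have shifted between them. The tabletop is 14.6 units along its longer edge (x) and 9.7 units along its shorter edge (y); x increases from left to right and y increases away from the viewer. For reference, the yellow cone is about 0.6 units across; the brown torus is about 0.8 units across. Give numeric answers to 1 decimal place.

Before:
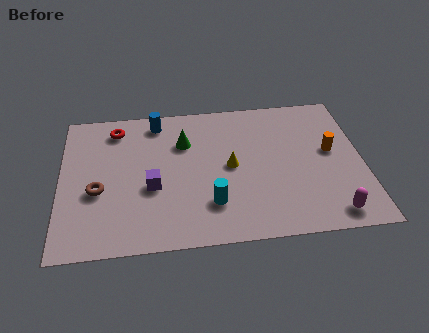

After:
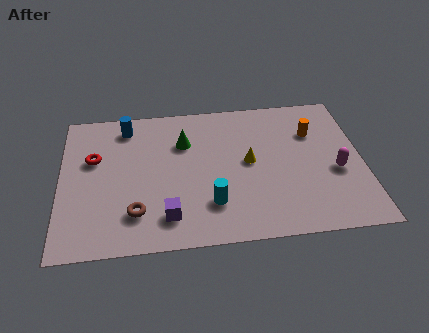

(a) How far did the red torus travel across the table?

2.3

From (2.7, 8.1) to (1.6, 6.1), the red torus covered √(1.1² + 2.0²) ≈ 2.3 units.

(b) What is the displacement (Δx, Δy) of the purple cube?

(0.7, -2.0)

The purple cube was at about (4.4, 3.9) and moved to about (5.1, 1.9).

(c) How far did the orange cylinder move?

1.6

From (13.1, 5.4) to (12.3, 6.8), the orange cylinder covered √(0.8² + 1.4²) ≈ 1.6 units.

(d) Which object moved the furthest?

the magenta capsule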